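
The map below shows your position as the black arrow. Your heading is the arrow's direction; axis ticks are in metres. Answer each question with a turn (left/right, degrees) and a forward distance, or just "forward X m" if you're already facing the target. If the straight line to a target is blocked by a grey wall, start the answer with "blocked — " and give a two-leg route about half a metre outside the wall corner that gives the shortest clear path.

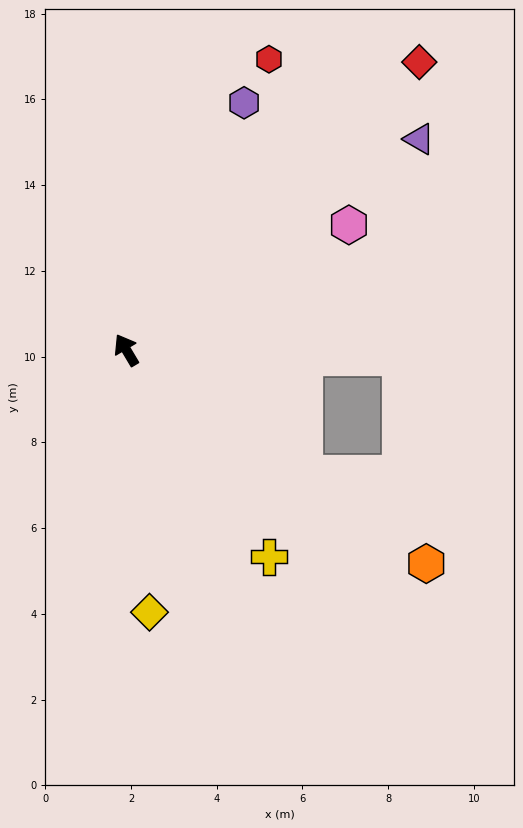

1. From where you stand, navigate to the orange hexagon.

turn right 156°, forward 8.6 m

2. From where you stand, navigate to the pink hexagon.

turn right 91°, forward 6.0 m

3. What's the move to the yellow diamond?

turn left 154°, forward 6.1 m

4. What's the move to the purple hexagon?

turn right 56°, forward 6.4 m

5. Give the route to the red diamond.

turn right 76°, forward 9.6 m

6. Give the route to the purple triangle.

turn right 85°, forward 8.4 m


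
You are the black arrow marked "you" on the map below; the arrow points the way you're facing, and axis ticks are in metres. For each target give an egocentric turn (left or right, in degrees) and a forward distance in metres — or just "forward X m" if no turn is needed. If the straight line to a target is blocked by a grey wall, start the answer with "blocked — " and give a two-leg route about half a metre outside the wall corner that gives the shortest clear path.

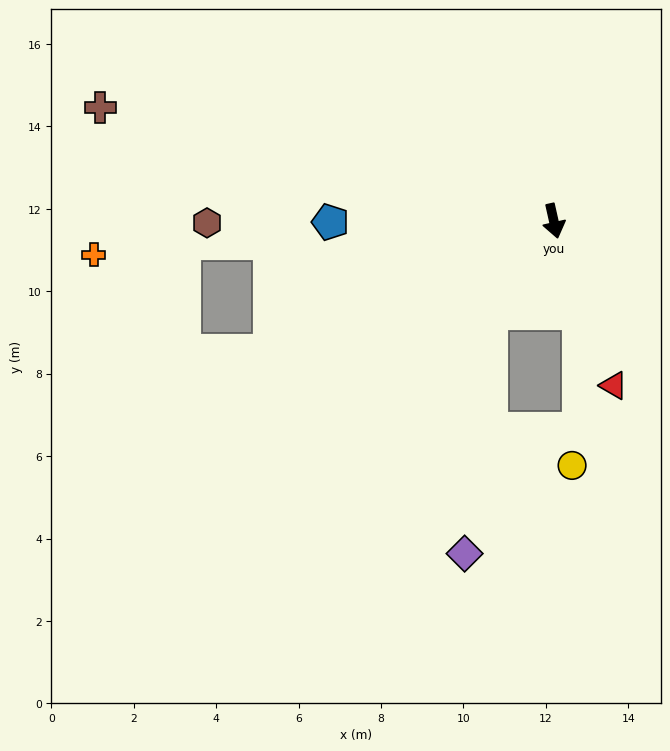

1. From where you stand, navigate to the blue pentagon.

turn right 102°, forward 5.4 m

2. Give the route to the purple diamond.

blocked — turn right 47°, forward 2.7 m, then turn left 28°, forward 5.9 m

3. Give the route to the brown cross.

turn right 117°, forward 11.3 m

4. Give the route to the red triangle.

turn left 7°, forward 4.2 m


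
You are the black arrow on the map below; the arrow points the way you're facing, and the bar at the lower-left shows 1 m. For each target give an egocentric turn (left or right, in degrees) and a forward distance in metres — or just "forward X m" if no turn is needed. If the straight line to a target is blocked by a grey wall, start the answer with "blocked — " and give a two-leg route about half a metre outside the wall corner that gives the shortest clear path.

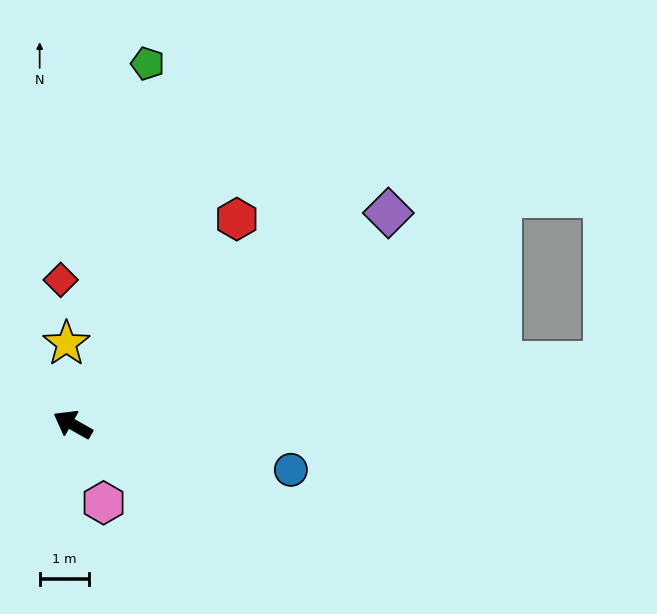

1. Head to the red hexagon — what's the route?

turn right 99°, forward 5.3 m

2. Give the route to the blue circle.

turn right 162°, forward 4.5 m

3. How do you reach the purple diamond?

turn right 117°, forward 7.7 m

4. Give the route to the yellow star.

turn right 56°, forward 1.7 m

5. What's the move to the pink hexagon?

turn left 141°, forward 1.7 m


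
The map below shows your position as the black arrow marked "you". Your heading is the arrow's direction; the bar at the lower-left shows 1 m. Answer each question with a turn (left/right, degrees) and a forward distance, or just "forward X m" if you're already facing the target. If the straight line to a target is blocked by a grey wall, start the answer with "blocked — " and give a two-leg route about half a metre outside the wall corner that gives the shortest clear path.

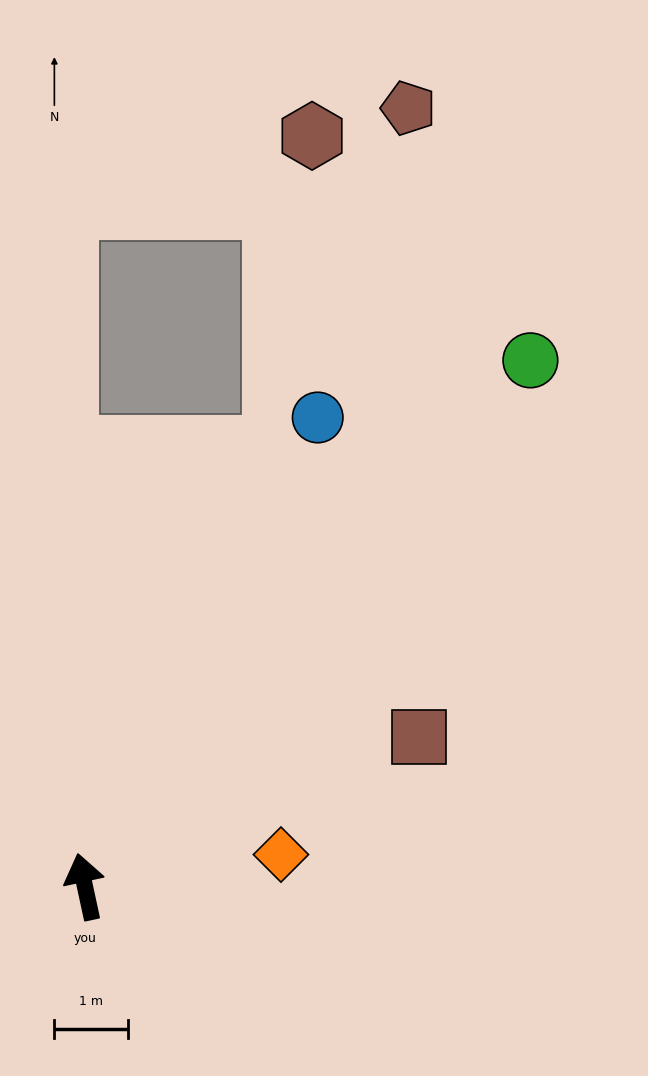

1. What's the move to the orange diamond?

turn right 93°, forward 2.7 m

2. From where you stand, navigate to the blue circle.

turn right 39°, forward 7.1 m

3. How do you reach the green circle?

turn right 52°, forward 9.3 m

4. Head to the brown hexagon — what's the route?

blocked — turn right 35°, forward 6.5 m, then turn left 16°, forward 4.2 m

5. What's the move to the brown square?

turn right 78°, forward 4.9 m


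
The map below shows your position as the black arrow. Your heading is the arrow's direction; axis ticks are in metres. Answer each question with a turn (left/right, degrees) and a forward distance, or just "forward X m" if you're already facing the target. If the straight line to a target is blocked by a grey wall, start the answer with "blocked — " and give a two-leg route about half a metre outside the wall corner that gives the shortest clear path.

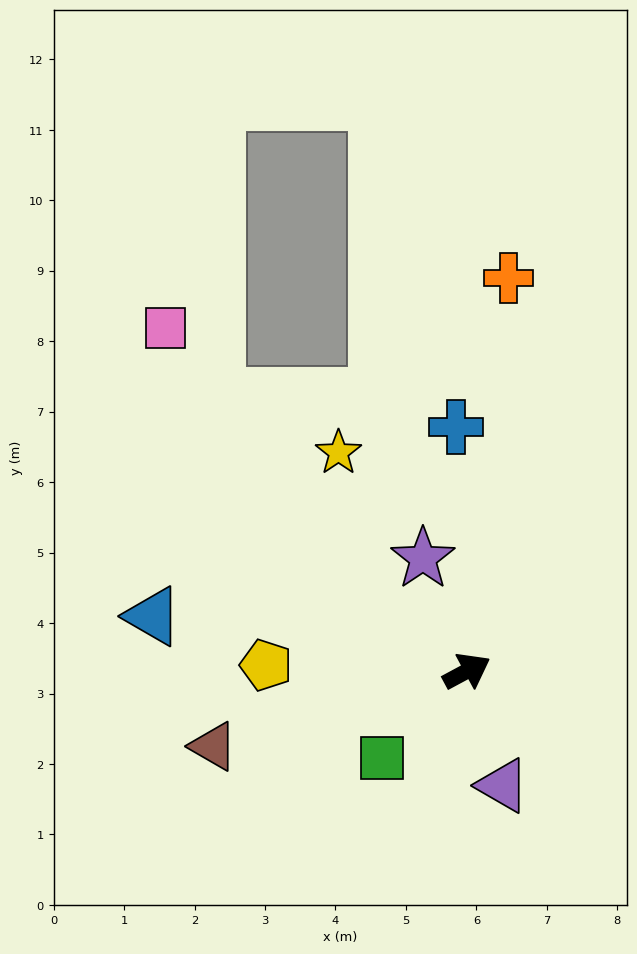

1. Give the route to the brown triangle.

turn left 168°, forward 3.8 m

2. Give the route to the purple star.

turn left 83°, forward 1.7 m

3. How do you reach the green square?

turn right 163°, forward 1.7 m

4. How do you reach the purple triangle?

turn right 101°, forward 1.7 m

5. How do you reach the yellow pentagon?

turn left 150°, forward 2.9 m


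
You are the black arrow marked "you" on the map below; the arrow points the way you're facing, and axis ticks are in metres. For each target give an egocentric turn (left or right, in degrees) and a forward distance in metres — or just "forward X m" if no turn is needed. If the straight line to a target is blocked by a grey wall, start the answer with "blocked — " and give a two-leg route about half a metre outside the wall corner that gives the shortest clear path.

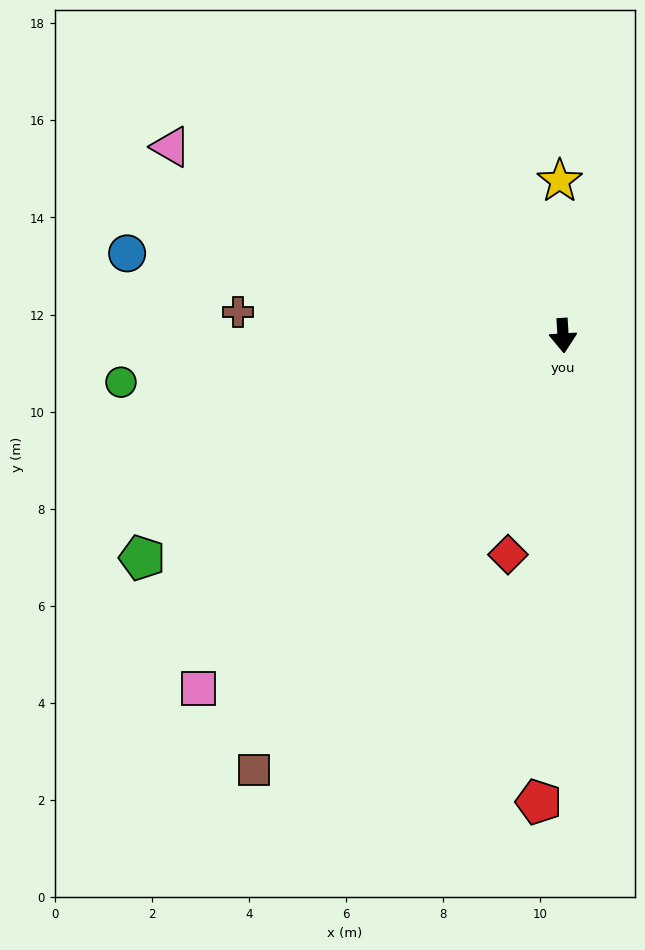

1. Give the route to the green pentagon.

turn right 66°, forward 9.8 m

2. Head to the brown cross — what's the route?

turn right 98°, forward 6.7 m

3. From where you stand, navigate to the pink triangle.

turn right 119°, forward 9.0 m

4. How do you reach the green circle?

turn right 87°, forward 9.2 m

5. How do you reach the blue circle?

turn right 104°, forward 9.1 m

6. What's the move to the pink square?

turn right 49°, forward 10.4 m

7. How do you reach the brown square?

turn right 39°, forward 11.0 m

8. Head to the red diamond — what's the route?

turn right 18°, forward 4.7 m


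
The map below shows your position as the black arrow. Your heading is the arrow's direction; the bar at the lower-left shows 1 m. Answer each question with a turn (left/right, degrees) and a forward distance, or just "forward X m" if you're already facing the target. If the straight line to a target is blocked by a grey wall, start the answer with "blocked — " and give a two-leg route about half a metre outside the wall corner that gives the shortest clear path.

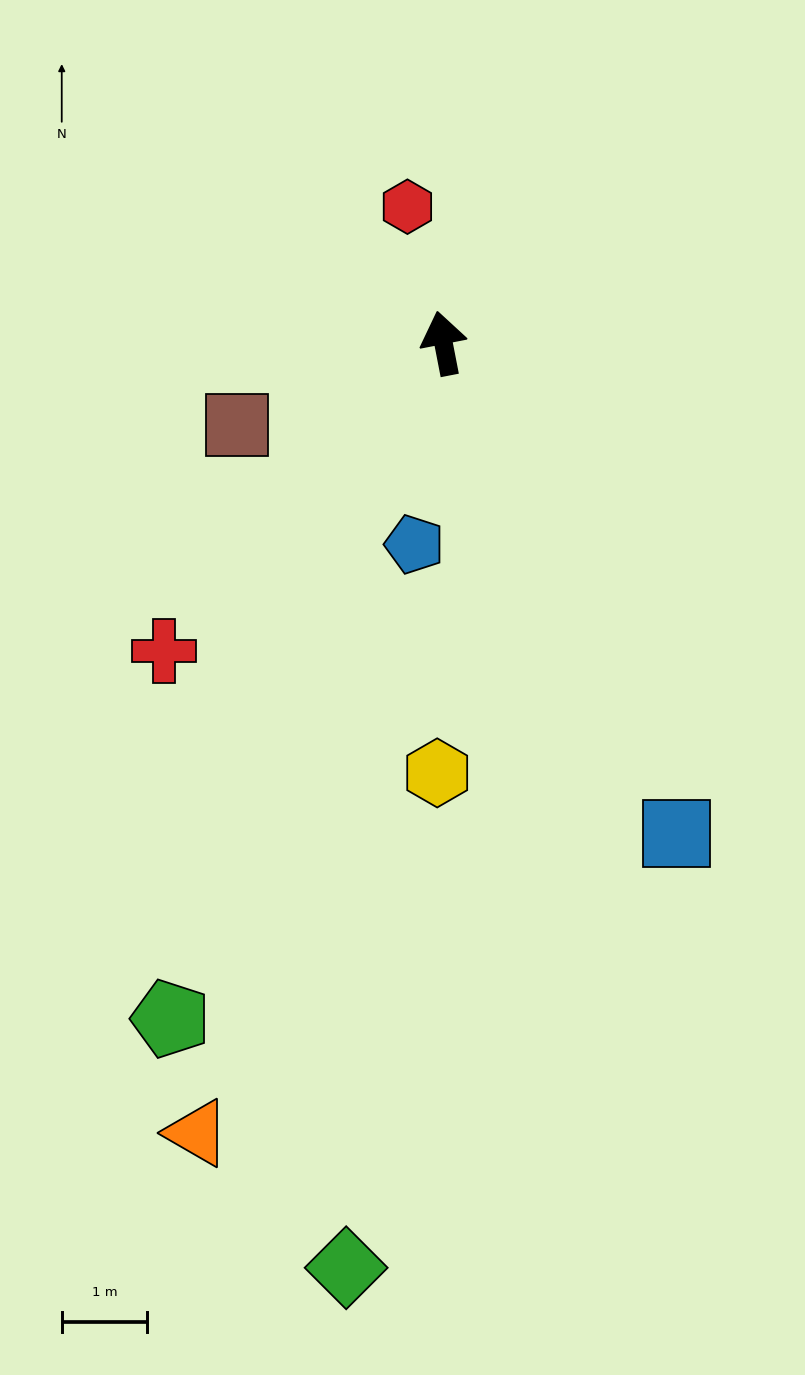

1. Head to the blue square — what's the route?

turn right 166°, forward 6.4 m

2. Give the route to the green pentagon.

turn left 147°, forward 8.6 m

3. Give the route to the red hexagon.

turn left 4°, forward 1.7 m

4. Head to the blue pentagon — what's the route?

turn left 161°, forward 2.4 m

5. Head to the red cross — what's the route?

turn left 127°, forward 4.9 m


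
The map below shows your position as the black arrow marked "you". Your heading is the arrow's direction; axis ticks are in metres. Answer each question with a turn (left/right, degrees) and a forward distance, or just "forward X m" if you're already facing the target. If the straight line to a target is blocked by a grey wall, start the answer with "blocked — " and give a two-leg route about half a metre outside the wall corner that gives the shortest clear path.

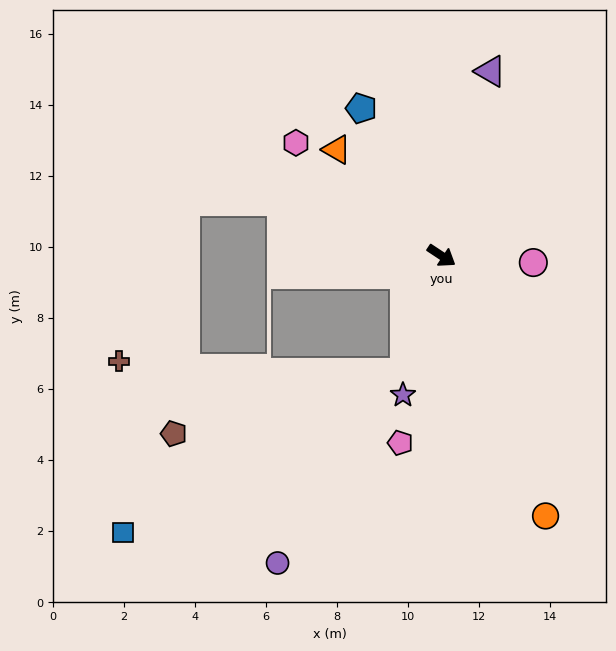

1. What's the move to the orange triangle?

turn left 168°, forward 4.2 m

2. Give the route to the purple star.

turn right 72°, forward 4.1 m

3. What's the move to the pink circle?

turn left 29°, forward 2.6 m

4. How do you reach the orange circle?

turn right 35°, forward 7.9 m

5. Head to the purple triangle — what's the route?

turn left 109°, forward 5.4 m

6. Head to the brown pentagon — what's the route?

blocked — turn right 74°, forward 3.5 m, then turn right 58°, forward 6.7 m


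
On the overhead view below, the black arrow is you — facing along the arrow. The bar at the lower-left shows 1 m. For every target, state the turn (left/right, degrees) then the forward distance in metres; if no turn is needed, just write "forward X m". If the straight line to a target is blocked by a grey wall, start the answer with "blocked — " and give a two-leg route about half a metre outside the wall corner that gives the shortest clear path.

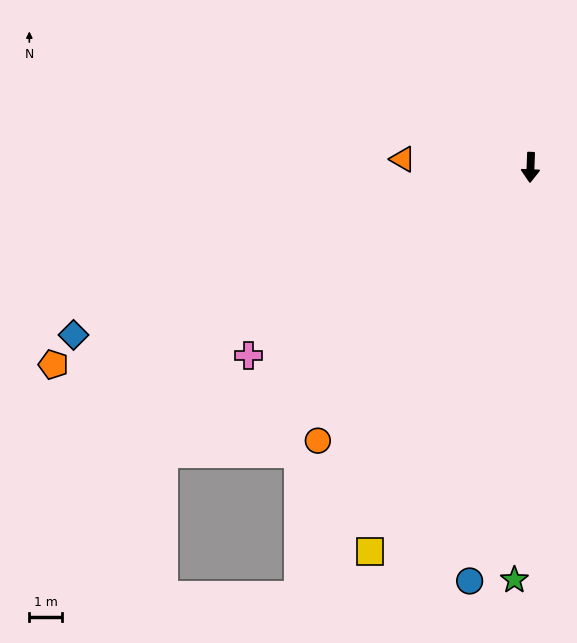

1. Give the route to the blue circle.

turn right 6°, forward 12.9 m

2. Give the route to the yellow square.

turn right 21°, forward 12.9 m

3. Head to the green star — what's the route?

forward 12.8 m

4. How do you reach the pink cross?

turn right 54°, forward 10.5 m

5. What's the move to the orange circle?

turn right 36°, forward 10.7 m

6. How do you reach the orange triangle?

turn right 92°, forward 4.0 m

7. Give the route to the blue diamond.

turn right 68°, forward 15.1 m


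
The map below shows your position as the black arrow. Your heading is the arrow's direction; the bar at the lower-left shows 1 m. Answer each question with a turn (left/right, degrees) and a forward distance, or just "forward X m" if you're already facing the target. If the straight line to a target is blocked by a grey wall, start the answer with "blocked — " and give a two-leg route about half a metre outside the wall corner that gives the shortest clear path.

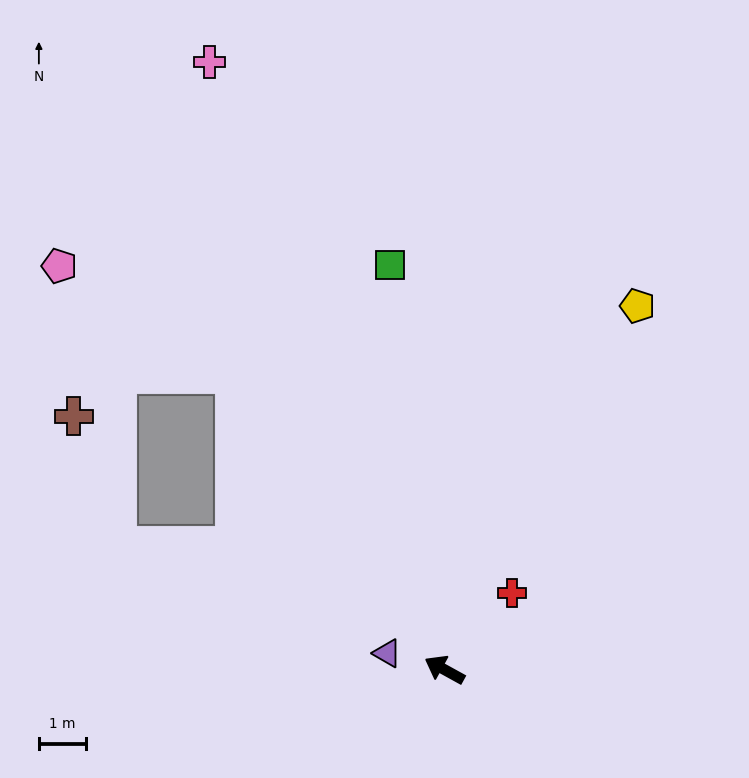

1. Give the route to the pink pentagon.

blocked — turn right 26°, forward 7.8 m, then turn left 23°, forward 4.4 m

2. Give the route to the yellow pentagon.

turn right 89°, forward 8.8 m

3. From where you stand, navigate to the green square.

turn right 53°, forward 8.8 m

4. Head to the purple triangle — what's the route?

turn left 13°, forward 1.3 m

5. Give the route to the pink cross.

turn right 40°, forward 14.0 m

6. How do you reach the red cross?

turn right 102°, forward 2.2 m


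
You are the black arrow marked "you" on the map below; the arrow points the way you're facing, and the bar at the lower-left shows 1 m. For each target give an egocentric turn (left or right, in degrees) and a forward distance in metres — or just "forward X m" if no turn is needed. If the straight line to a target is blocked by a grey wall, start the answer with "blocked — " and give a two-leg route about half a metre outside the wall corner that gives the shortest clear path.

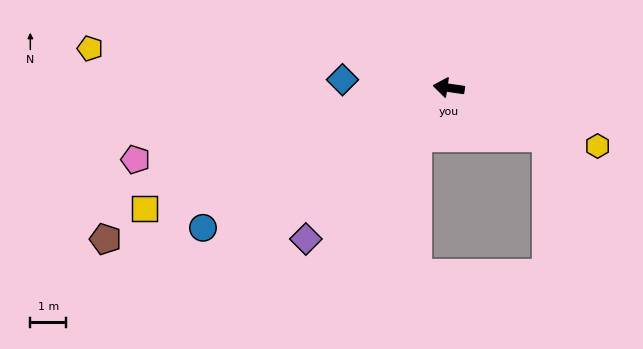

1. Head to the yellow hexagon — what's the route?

turn left 167°, forward 4.5 m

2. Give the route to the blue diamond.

turn left 4°, forward 3.0 m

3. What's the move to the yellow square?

turn left 30°, forward 9.1 m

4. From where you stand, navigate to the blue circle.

turn left 38°, forward 7.9 m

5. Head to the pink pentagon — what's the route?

turn left 21°, forward 9.0 m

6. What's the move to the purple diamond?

turn left 55°, forward 5.8 m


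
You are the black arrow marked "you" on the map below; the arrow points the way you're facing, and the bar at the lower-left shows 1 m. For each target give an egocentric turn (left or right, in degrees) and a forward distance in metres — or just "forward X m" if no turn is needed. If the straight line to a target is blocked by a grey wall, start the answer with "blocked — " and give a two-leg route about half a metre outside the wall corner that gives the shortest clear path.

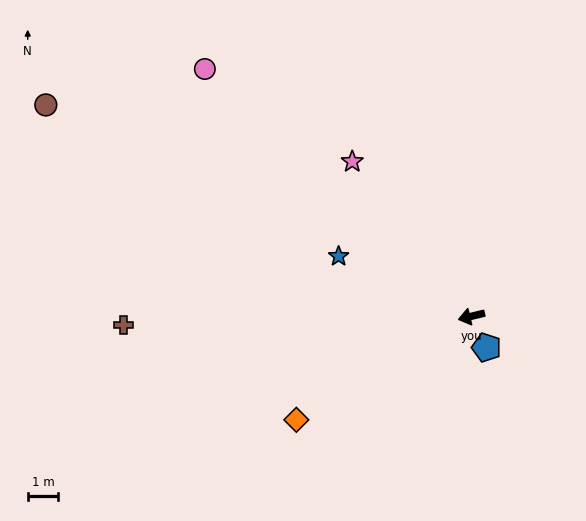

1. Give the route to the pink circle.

turn right 56°, forward 11.9 m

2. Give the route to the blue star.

turn right 38°, forward 4.8 m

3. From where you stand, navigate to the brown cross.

turn right 12°, forward 11.4 m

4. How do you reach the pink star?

turn right 66°, forward 6.4 m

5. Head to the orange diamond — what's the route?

turn left 17°, forward 6.7 m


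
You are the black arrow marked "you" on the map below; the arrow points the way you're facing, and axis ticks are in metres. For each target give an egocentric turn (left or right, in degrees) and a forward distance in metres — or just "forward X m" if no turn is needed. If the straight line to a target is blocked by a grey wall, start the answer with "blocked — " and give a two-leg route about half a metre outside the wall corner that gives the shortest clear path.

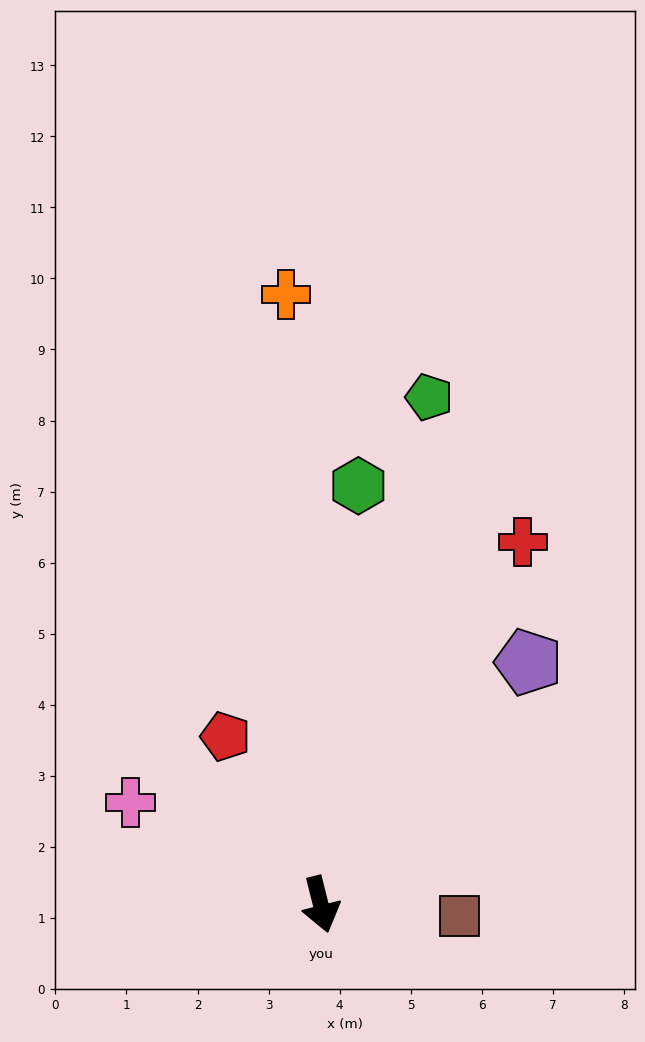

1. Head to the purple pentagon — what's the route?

turn left 125°, forward 4.5 m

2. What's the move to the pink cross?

turn right 132°, forward 3.0 m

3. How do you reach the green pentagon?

turn left 154°, forward 7.3 m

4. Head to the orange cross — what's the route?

turn left 169°, forward 8.6 m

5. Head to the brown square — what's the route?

turn left 71°, forward 2.0 m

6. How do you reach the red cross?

turn left 137°, forward 5.8 m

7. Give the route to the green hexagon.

turn left 161°, forward 5.9 m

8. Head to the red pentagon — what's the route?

turn right 165°, forward 2.7 m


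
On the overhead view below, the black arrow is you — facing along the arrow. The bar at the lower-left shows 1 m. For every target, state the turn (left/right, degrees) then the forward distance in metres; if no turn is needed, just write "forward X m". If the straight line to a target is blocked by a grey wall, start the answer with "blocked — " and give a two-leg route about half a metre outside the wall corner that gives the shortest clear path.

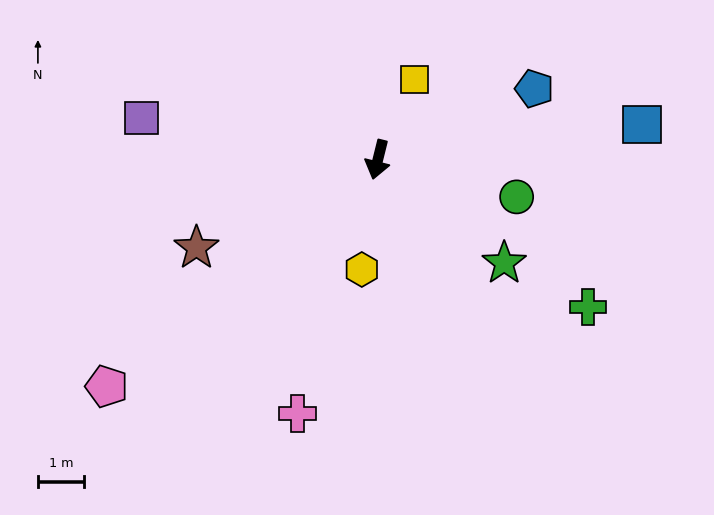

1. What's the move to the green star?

turn left 65°, forward 3.5 m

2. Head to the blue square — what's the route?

turn left 111°, forward 5.8 m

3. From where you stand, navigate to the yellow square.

turn left 169°, forward 1.9 m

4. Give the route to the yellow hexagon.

turn left 6°, forward 2.4 m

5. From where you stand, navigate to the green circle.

turn left 89°, forward 3.1 m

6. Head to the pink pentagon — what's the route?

turn right 36°, forward 7.6 m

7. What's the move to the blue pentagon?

turn left 128°, forward 3.7 m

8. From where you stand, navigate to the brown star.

turn right 50°, forward 4.4 m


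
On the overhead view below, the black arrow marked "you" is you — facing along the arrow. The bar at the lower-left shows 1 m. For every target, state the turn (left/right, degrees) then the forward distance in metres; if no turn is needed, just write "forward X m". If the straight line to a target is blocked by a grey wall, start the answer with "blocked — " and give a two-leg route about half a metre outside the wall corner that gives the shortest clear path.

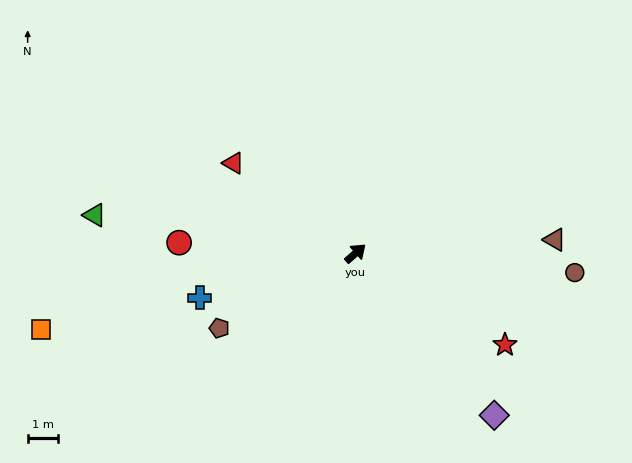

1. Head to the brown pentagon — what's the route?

turn left 167°, forward 5.0 m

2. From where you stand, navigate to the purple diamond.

turn right 91°, forward 6.9 m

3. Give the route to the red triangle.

turn left 102°, forward 4.9 m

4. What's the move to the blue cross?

turn left 155°, forward 5.3 m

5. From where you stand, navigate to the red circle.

turn left 135°, forward 5.7 m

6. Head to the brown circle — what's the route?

turn right 46°, forward 7.1 m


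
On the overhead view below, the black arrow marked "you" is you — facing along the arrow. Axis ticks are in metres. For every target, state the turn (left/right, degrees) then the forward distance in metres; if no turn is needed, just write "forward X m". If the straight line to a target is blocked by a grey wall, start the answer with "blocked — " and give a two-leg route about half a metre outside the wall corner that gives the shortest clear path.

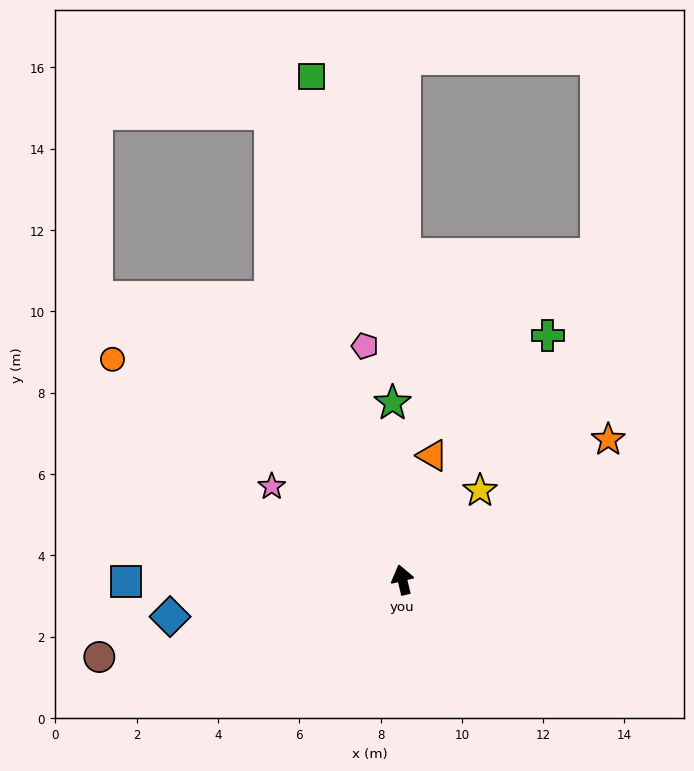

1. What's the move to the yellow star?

turn right 55°, forward 2.9 m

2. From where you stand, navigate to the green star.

turn right 10°, forward 4.4 m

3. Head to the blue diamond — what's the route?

turn left 86°, forward 5.8 m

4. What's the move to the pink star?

turn left 41°, forward 3.9 m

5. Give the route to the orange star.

turn right 69°, forward 6.1 m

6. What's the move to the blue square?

turn left 77°, forward 6.8 m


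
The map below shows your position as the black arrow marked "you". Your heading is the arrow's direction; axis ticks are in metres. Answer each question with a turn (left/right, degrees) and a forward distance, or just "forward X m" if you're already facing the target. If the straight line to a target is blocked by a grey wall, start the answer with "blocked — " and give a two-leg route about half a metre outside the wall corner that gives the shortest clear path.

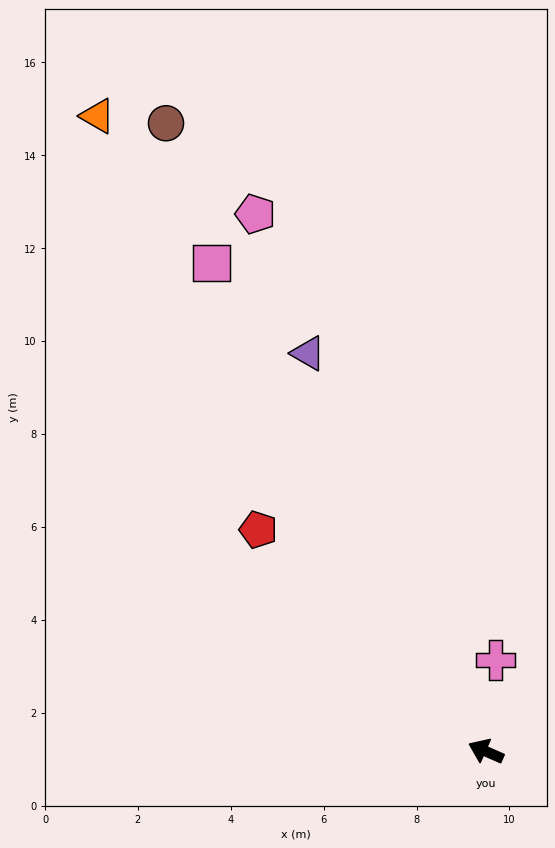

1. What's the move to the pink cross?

turn right 72°, forward 2.0 m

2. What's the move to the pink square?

turn right 37°, forward 12.1 m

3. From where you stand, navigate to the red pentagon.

turn right 20°, forward 6.8 m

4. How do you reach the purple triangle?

turn right 42°, forward 9.4 m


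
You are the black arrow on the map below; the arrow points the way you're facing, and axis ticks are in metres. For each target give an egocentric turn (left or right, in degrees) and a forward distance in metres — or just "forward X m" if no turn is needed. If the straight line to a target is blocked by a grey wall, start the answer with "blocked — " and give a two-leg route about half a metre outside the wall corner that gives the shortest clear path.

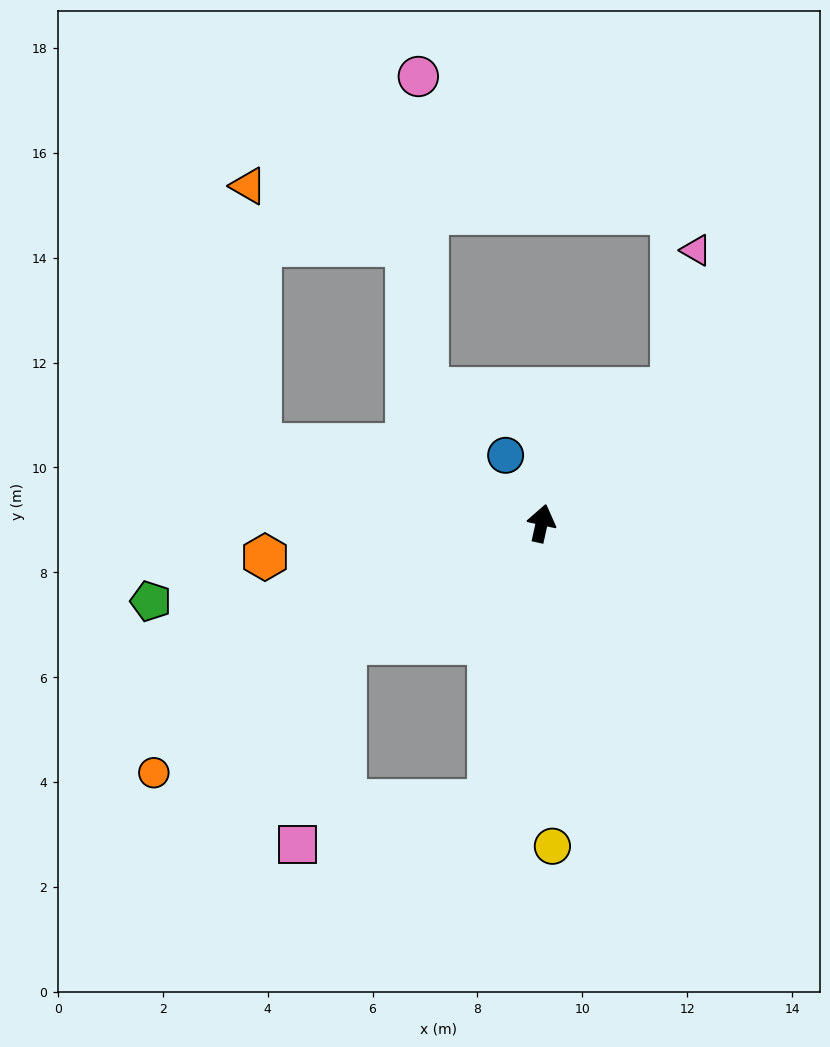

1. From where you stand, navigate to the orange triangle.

blocked — turn left 87°, forward 5.6 m, then turn right 72°, forward 4.9 m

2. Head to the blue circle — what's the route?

turn left 40°, forward 1.5 m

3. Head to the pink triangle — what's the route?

blocked — turn right 32°, forward 3.6 m, then turn left 35°, forward 2.7 m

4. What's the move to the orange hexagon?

turn left 109°, forward 5.3 m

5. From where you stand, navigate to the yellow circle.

turn right 166°, forward 6.2 m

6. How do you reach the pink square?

blocked — turn left 134°, forward 4.4 m, then turn left 46°, forward 4.0 m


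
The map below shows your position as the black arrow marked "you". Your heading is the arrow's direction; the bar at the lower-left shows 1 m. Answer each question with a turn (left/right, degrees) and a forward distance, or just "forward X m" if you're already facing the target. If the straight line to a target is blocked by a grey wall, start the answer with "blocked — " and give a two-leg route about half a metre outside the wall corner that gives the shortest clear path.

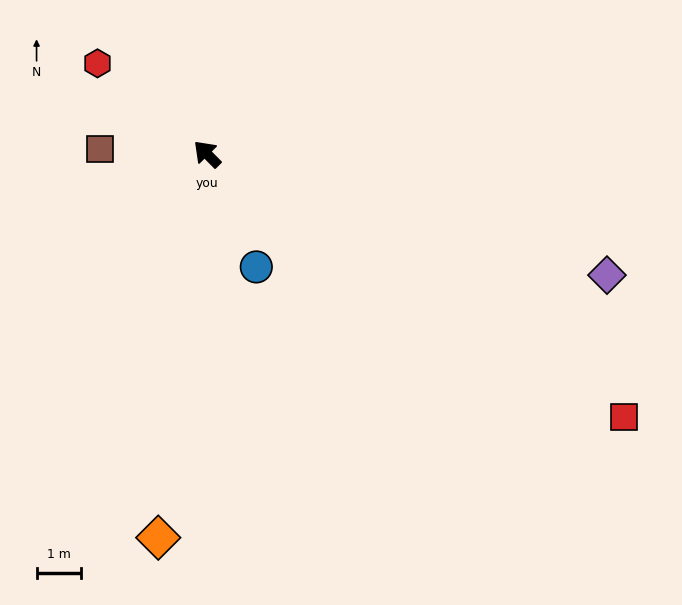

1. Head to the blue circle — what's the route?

turn left 159°, forward 2.8 m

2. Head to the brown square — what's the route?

turn left 43°, forward 2.4 m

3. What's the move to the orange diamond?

turn left 128°, forward 8.7 m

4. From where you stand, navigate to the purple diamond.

turn right 152°, forward 9.4 m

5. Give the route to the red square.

turn right 167°, forward 11.1 m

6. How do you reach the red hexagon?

turn left 6°, forward 3.2 m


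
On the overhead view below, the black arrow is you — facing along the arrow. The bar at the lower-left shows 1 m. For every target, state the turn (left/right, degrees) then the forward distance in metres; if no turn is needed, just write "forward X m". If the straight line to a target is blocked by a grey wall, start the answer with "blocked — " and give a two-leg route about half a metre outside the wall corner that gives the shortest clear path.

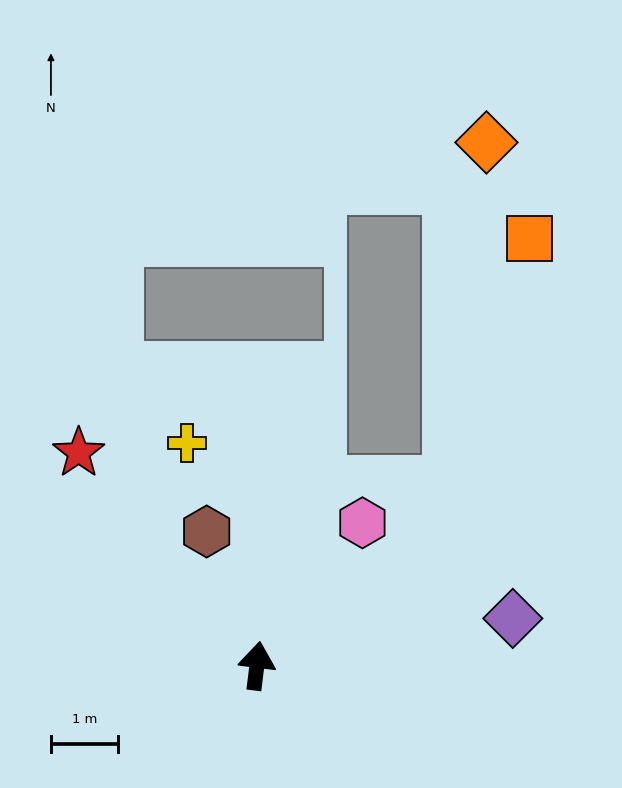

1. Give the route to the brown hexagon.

turn left 28°, forward 2.1 m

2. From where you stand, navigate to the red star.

turn left 47°, forward 4.1 m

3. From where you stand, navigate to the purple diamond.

turn right 72°, forward 3.9 m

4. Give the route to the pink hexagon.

turn right 29°, forward 2.6 m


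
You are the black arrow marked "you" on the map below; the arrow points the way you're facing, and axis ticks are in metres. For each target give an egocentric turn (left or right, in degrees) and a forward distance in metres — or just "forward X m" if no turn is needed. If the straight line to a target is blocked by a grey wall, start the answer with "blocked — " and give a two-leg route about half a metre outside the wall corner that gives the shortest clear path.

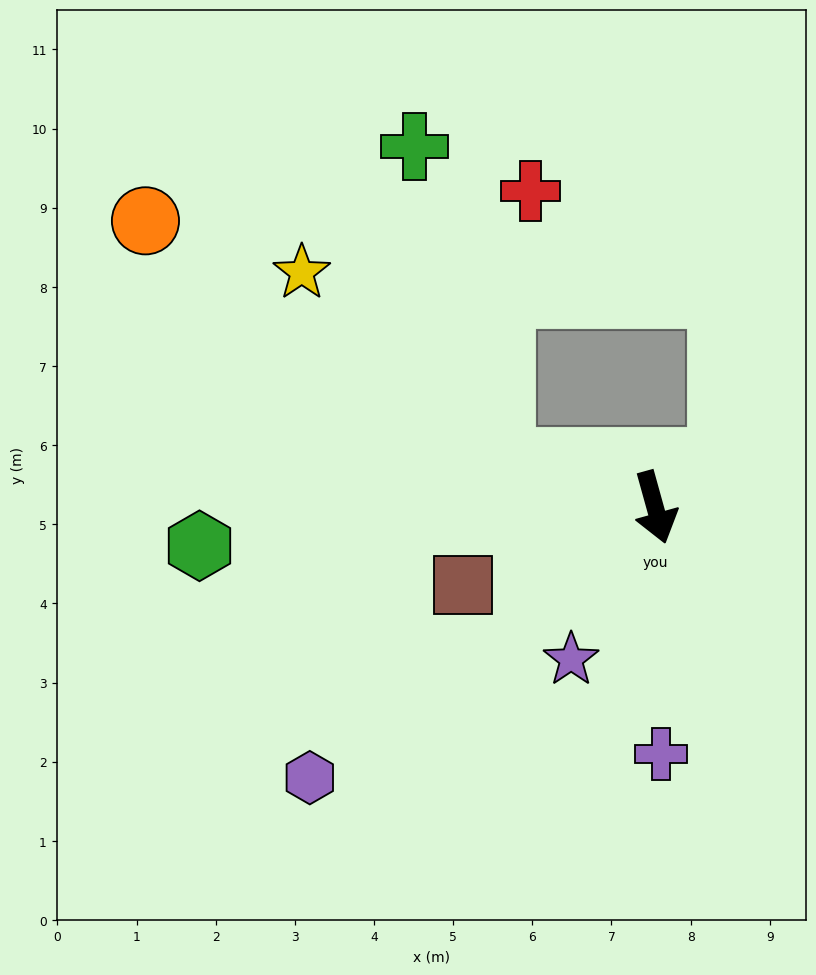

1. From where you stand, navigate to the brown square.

turn right 83°, forward 2.6 m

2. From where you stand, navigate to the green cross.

blocked — turn right 122°, forward 2.0 m, then turn right 58°, forward 4.1 m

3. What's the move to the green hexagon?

turn right 101°, forward 5.8 m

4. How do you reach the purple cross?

turn right 14°, forward 3.1 m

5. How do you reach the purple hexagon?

turn right 67°, forward 5.5 m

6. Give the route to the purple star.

turn right 44°, forward 2.2 m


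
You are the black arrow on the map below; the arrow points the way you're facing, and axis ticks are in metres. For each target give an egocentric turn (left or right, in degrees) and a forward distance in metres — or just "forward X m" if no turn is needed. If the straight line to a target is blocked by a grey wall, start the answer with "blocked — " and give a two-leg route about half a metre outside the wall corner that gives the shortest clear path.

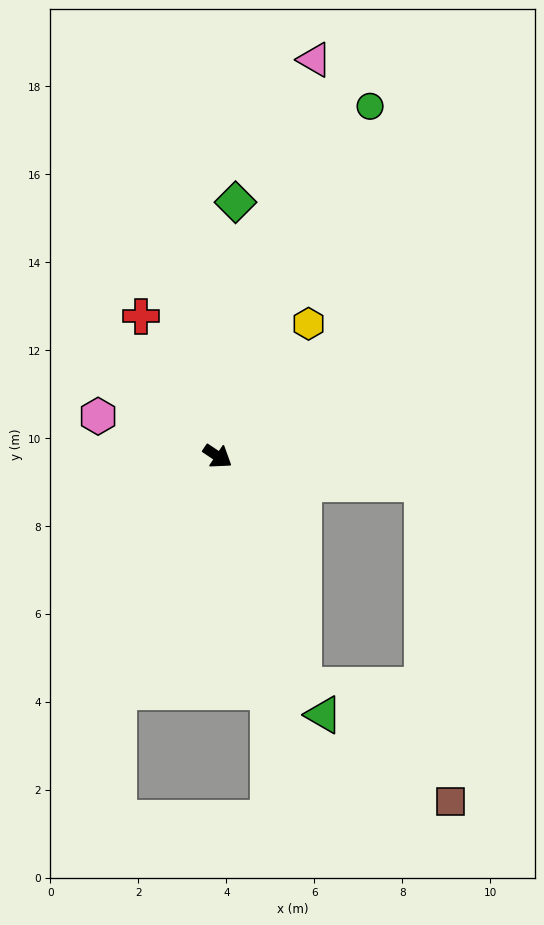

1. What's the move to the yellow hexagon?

turn left 89°, forward 3.7 m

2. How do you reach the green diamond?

turn left 120°, forward 5.8 m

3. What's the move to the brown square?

blocked — turn left 27°, forward 4.7 m, then turn right 78°, forward 7.3 m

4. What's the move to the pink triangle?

turn left 110°, forward 9.3 m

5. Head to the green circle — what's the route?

turn left 100°, forward 8.7 m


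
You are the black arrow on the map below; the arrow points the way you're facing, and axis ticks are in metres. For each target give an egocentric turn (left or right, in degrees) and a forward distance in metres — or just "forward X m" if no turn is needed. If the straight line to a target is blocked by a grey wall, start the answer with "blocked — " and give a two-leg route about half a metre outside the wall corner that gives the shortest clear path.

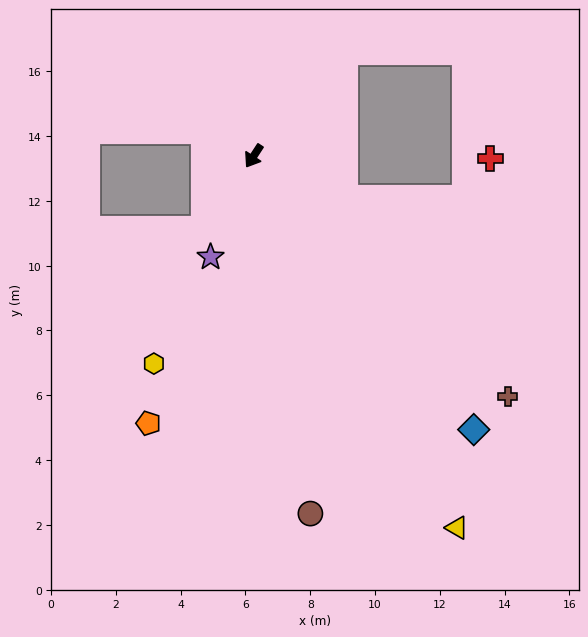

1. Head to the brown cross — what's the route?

turn left 80°, forward 10.8 m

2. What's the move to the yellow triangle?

turn left 62°, forward 13.1 m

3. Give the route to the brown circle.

turn left 42°, forward 11.2 m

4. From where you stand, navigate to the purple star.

turn left 10°, forward 3.4 m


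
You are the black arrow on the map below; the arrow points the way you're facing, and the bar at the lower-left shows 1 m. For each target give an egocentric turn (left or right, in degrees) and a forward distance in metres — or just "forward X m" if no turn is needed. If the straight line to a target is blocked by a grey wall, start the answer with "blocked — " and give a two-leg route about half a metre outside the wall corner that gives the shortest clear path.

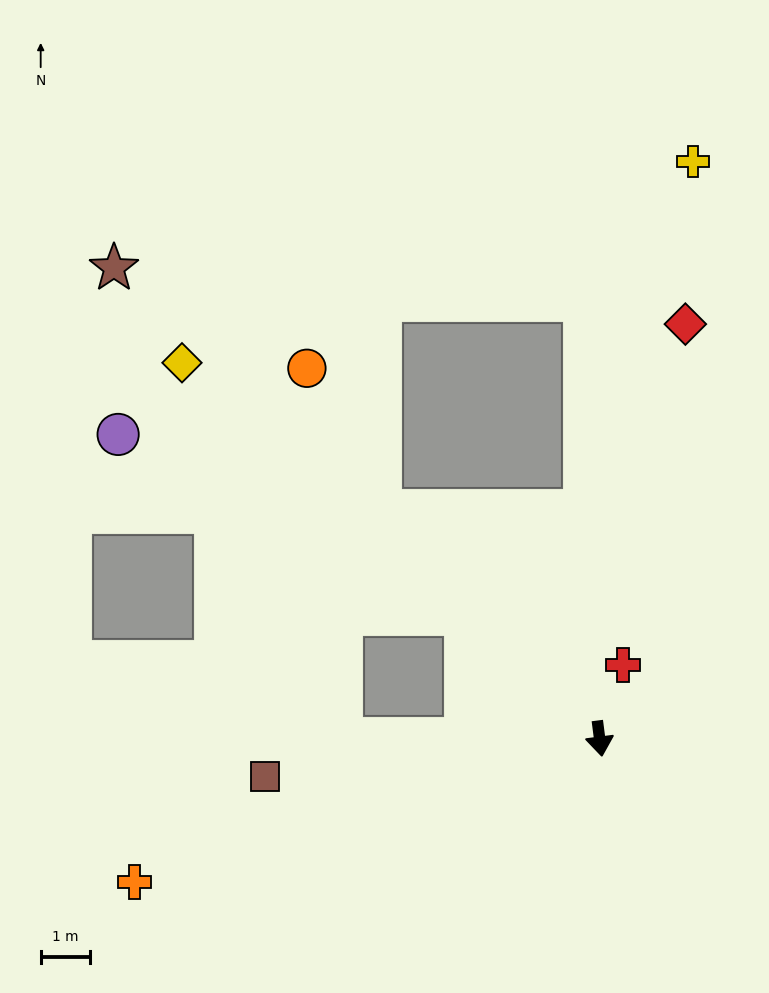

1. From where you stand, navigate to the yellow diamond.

turn right 139°, forward 11.3 m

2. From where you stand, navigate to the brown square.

turn right 91°, forward 6.8 m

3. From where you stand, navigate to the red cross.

turn left 155°, forward 1.6 m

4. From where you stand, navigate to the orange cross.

turn right 80°, forward 9.8 m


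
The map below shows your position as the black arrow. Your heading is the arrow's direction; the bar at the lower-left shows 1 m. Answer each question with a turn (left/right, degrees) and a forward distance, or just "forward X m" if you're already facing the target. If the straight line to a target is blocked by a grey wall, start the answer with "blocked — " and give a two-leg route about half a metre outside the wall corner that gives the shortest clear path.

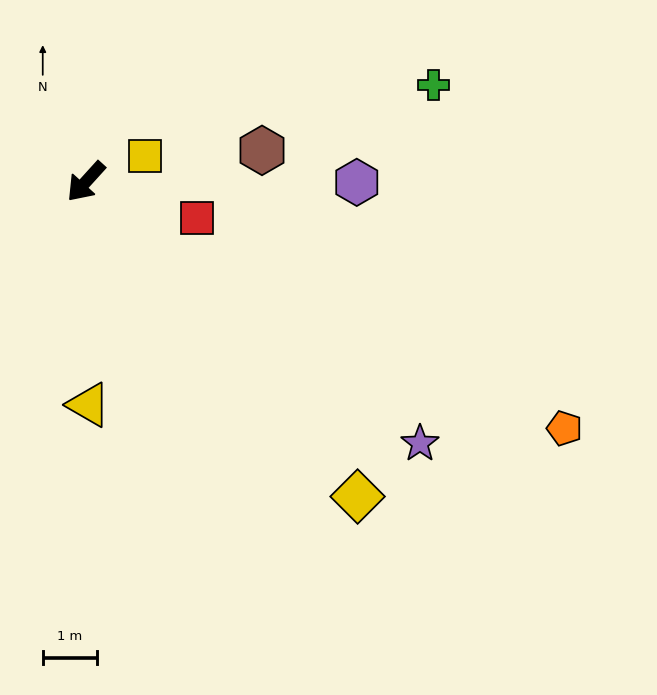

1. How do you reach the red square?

turn left 114°, forward 2.2 m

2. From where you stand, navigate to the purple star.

turn left 94°, forward 7.9 m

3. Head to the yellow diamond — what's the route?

turn left 83°, forward 7.7 m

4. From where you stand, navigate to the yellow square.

turn left 156°, forward 1.2 m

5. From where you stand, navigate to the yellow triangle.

turn left 43°, forward 4.1 m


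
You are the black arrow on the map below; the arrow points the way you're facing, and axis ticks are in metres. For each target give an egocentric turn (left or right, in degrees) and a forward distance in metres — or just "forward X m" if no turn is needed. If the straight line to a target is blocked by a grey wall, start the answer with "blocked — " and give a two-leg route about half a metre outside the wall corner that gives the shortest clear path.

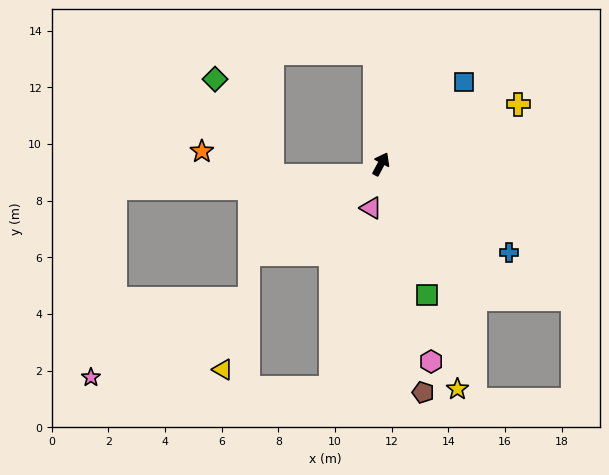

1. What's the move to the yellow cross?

turn right 38°, forward 5.3 m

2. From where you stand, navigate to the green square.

turn right 133°, forward 4.9 m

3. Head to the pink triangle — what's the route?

turn right 165°, forward 1.6 m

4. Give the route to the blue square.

turn right 17°, forward 4.1 m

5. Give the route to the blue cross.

turn right 97°, forward 5.5 m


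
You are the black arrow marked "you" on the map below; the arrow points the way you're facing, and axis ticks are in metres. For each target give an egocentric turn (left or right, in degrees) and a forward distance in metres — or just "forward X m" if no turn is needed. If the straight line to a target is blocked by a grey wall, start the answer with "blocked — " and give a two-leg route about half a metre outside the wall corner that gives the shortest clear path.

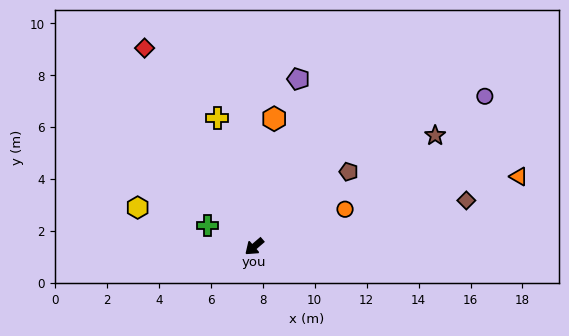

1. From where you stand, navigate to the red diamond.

turn right 102°, forward 8.7 m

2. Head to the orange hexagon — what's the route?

turn right 139°, forward 5.0 m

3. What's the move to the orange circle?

turn left 162°, forward 3.8 m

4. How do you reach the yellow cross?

turn right 115°, forward 5.1 m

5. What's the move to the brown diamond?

turn left 152°, forward 8.4 m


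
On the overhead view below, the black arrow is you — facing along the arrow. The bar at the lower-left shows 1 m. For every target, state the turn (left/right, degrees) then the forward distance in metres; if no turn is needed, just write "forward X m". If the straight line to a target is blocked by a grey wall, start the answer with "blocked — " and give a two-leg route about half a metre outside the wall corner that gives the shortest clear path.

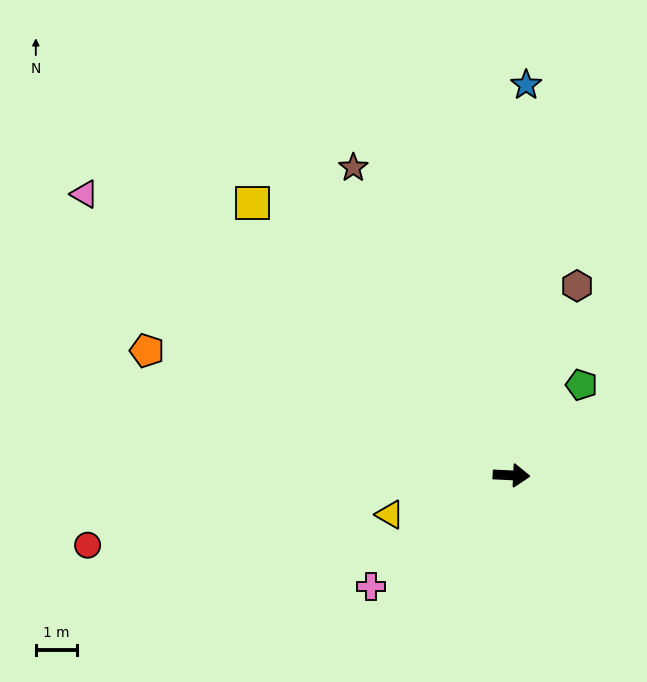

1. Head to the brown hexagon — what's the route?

turn left 74°, forward 4.9 m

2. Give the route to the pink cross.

turn right 139°, forward 4.3 m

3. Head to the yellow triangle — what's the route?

turn right 159°, forward 3.1 m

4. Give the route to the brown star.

turn left 120°, forward 8.4 m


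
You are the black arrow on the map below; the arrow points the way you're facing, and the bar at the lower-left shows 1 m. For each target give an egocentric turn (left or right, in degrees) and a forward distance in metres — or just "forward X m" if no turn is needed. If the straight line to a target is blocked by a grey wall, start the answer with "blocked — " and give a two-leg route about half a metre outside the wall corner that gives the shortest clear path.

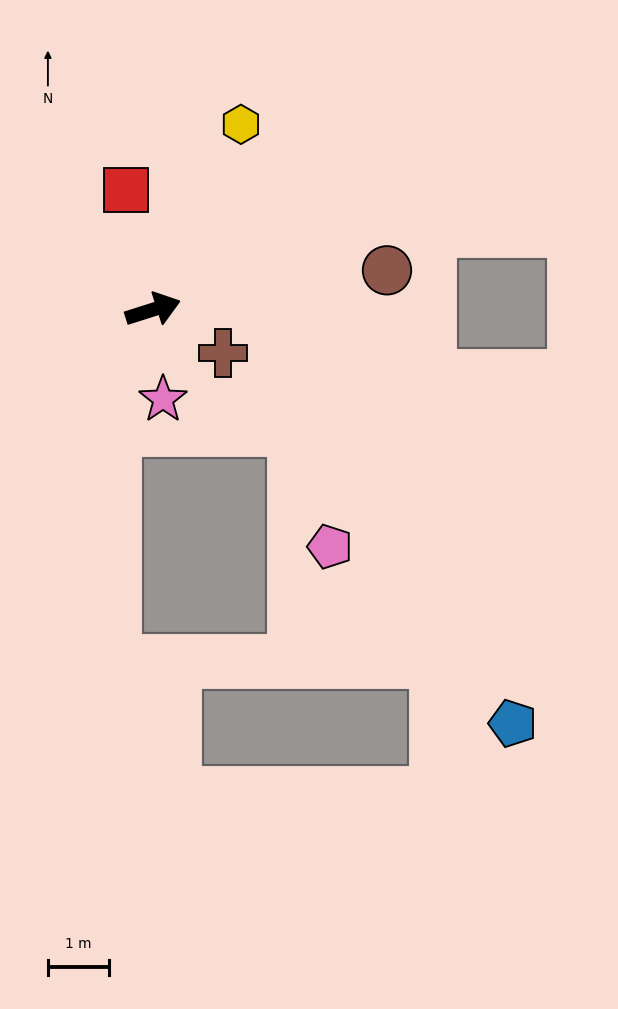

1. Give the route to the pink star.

turn right 101°, forward 1.5 m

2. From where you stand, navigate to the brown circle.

turn right 8°, forward 3.9 m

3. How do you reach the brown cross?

turn right 50°, forward 1.3 m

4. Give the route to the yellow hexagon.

turn left 47°, forward 3.3 m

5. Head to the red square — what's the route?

turn left 85°, forward 2.0 m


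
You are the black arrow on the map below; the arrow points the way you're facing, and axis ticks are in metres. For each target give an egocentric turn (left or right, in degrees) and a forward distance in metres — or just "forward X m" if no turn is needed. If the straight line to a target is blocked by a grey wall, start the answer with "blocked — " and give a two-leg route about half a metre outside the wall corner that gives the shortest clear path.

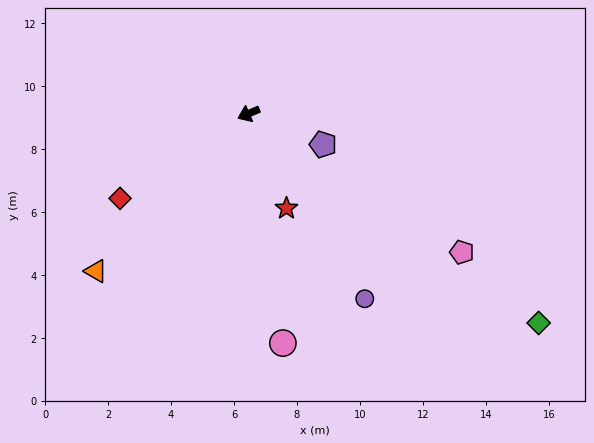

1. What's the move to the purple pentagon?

turn left 134°, forward 2.6 m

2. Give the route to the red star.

turn left 89°, forward 3.2 m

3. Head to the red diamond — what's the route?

turn left 10°, forward 4.9 m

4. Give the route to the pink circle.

turn left 75°, forward 7.4 m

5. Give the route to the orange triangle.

turn left 23°, forward 7.0 m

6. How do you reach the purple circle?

turn left 99°, forward 6.9 m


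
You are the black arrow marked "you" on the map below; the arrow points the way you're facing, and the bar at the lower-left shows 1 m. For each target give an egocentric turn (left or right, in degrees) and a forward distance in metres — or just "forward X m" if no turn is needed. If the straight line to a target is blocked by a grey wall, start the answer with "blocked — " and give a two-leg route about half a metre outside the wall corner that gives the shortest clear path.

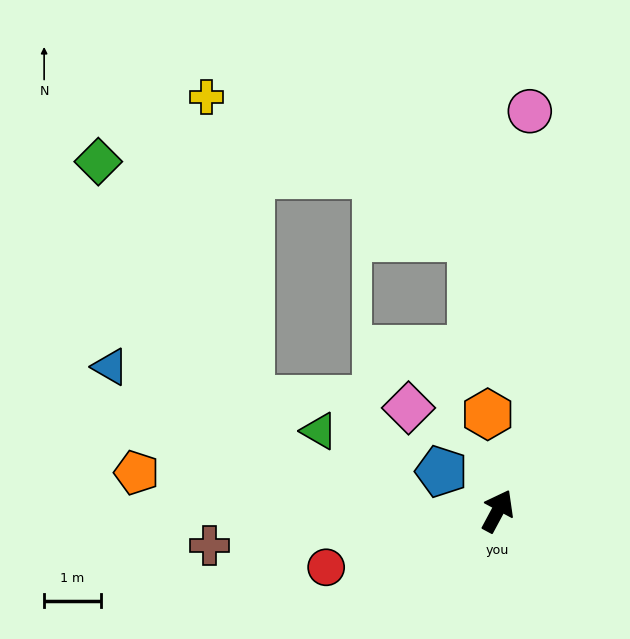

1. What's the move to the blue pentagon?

turn left 83°, forward 1.2 m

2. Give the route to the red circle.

turn left 136°, forward 3.2 m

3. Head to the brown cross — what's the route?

turn left 125°, forward 5.1 m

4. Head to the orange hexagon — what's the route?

turn left 34°, forward 1.7 m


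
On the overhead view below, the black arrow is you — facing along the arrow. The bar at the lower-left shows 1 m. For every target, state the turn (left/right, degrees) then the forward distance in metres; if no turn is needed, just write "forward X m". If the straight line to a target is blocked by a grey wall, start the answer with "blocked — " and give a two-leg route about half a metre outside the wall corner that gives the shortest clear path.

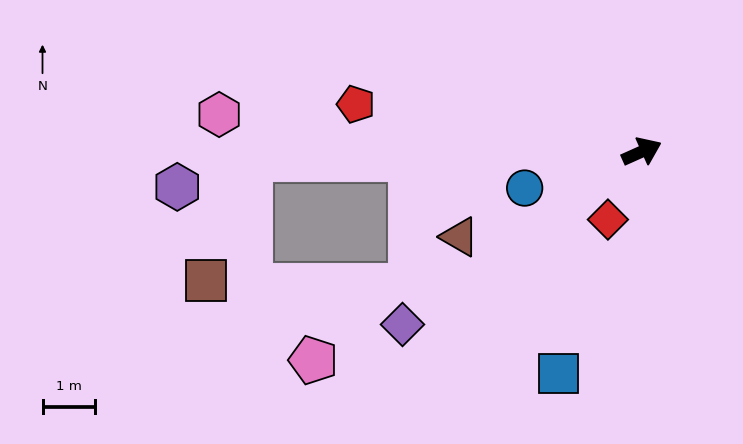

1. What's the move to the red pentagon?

turn left 146°, forward 5.5 m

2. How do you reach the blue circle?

turn left 173°, forward 2.3 m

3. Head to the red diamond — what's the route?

turn right 141°, forward 1.4 m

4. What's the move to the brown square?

blocked — turn left 157°, forward 7.4 m, then turn left 69°, forward 2.4 m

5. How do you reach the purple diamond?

turn right 168°, forward 5.6 m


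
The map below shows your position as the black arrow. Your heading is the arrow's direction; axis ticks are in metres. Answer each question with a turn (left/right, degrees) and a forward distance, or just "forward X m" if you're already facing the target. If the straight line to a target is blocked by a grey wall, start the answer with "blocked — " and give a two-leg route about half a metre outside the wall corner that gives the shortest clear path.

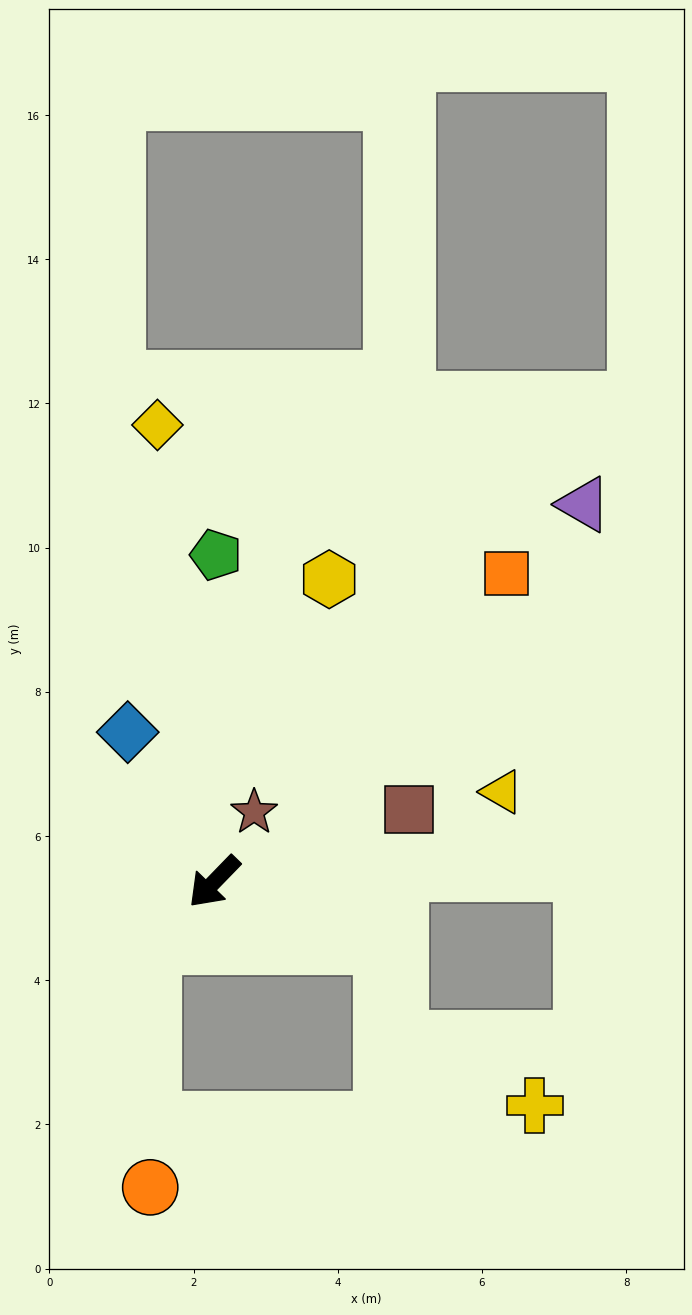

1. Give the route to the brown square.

turn left 155°, forward 2.9 m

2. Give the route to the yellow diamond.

turn right 129°, forward 6.4 m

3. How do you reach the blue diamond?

turn right 106°, forward 2.4 m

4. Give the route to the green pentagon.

turn right 136°, forward 4.5 m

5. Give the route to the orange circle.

blocked — forward 1.2 m, then turn left 44°, forward 3.4 m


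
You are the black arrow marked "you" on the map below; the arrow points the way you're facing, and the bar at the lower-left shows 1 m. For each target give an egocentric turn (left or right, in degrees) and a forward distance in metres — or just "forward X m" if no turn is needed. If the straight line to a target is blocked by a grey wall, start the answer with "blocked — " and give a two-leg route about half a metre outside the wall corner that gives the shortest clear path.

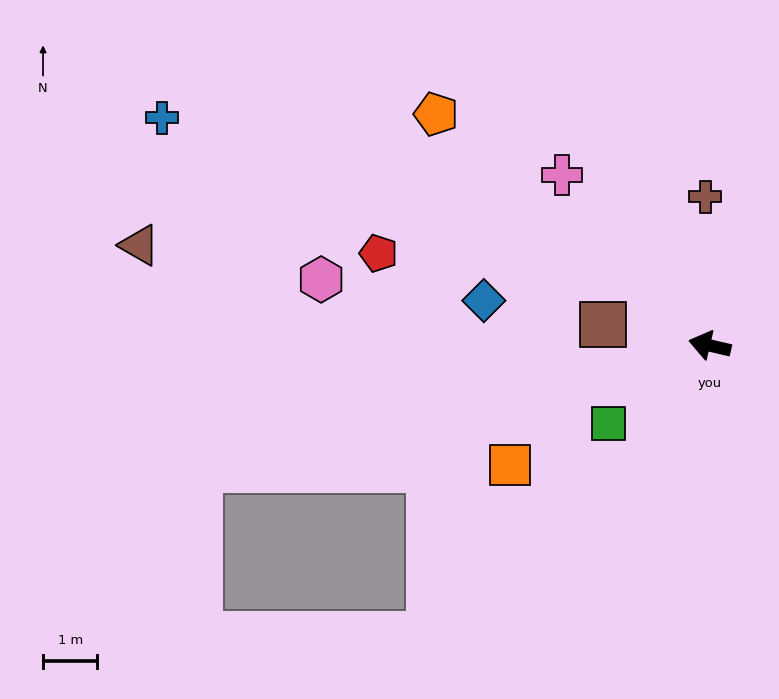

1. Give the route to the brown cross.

turn right 75°, forward 2.7 m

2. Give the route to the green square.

turn left 51°, forward 2.3 m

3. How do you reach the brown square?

turn left 2°, forward 2.0 m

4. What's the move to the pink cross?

turn right 36°, forward 4.1 m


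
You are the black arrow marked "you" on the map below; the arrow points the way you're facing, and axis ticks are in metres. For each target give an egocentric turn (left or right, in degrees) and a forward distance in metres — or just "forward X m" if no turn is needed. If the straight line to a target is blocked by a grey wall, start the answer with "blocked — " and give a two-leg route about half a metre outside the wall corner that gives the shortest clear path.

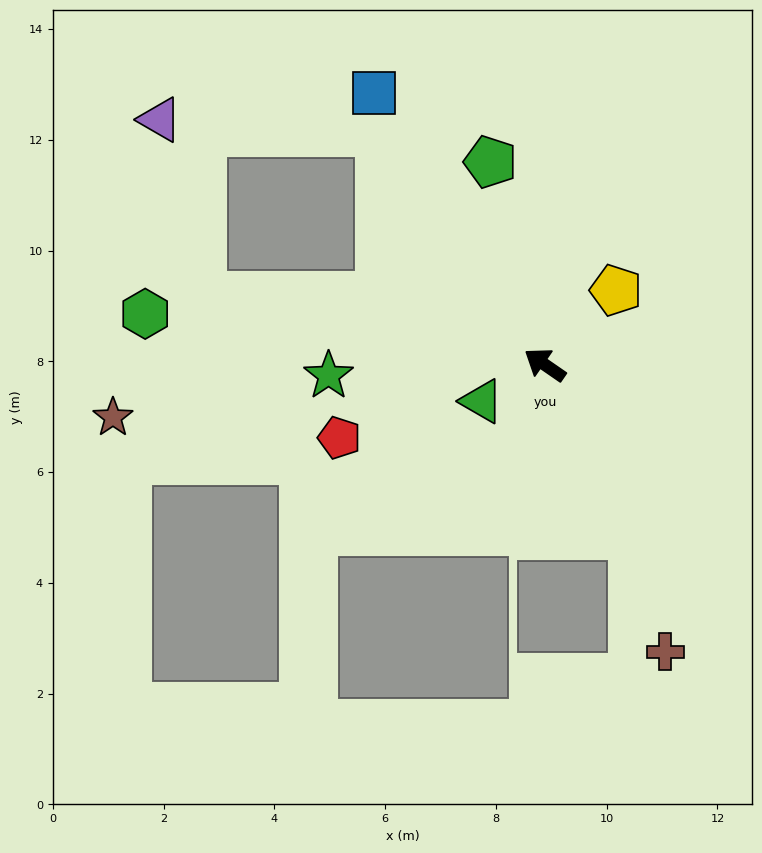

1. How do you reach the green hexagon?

turn left 27°, forward 7.3 m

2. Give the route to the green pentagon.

turn right 40°, forward 3.8 m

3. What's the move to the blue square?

turn right 23°, forward 5.8 m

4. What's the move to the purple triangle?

blocked — turn right 20°, forward 5.1 m, then turn left 51°, forward 4.0 m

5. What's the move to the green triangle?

turn left 65°, forward 1.3 m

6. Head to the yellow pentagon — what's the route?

turn right 99°, forward 1.9 m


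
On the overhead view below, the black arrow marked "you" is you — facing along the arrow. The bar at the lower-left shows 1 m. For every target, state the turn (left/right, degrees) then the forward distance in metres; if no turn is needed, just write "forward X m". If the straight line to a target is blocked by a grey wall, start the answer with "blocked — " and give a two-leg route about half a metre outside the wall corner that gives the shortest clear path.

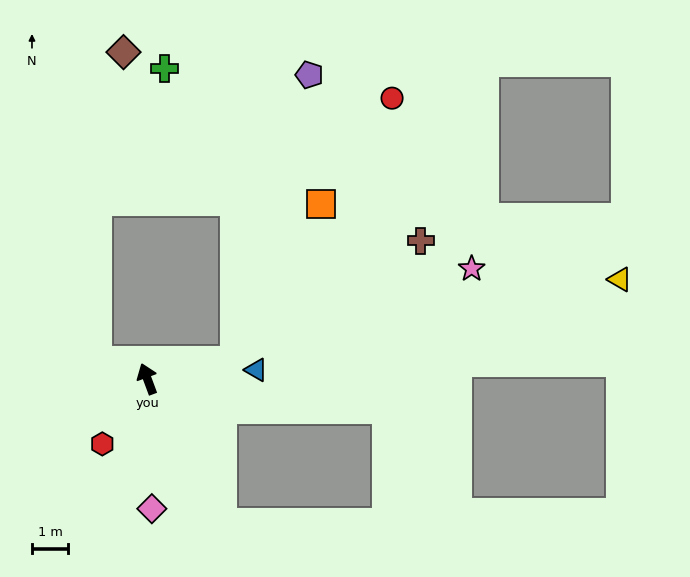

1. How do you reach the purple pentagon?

blocked — turn right 99°, forward 2.5 m, then turn left 64°, forward 8.2 m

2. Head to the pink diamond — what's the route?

turn left 162°, forward 3.6 m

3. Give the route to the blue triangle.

turn right 106°, forward 3.0 m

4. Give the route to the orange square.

blocked — turn right 99°, forward 2.5 m, then turn left 50°, forward 5.0 m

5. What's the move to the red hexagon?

turn left 125°, forward 2.2 m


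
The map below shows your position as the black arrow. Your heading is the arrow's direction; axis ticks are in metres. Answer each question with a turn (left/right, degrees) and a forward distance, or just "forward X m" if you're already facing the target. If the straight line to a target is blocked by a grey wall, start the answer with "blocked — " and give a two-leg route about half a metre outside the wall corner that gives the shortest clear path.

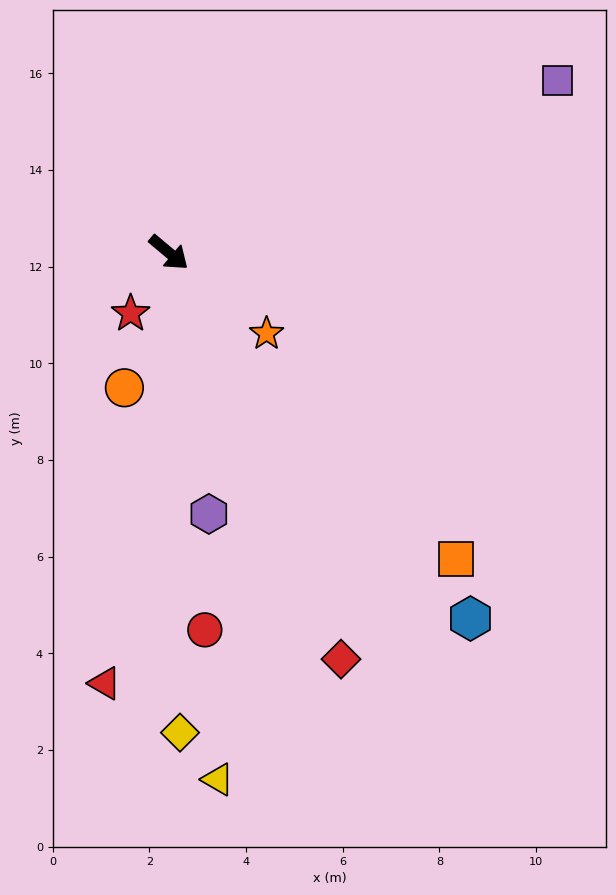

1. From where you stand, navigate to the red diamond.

turn right 27°, forward 9.1 m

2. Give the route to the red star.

turn right 82°, forward 1.5 m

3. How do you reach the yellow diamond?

turn right 49°, forward 9.9 m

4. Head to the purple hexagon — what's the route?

turn right 41°, forward 5.5 m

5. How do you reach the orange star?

forward 2.6 m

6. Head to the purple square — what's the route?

turn left 64°, forward 8.8 m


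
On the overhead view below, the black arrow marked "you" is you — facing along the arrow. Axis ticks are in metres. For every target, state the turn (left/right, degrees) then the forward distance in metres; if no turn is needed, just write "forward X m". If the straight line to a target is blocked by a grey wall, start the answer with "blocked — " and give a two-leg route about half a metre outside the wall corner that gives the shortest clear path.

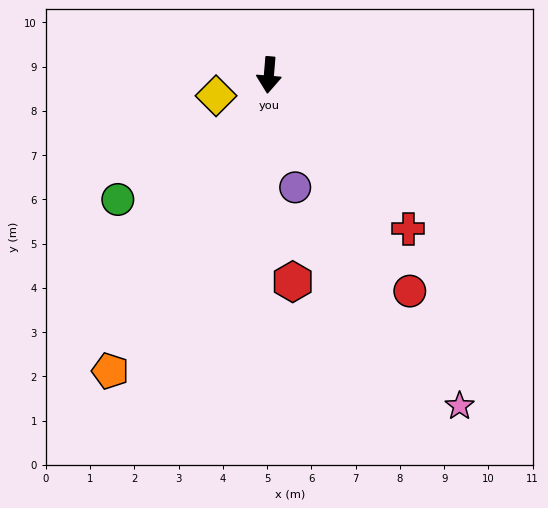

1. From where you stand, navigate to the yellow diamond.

turn right 64°, forward 1.3 m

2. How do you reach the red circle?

turn left 38°, forward 5.8 m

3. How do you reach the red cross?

turn left 47°, forward 4.7 m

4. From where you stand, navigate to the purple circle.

turn left 18°, forward 2.6 m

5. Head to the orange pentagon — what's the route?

turn right 23°, forward 7.6 m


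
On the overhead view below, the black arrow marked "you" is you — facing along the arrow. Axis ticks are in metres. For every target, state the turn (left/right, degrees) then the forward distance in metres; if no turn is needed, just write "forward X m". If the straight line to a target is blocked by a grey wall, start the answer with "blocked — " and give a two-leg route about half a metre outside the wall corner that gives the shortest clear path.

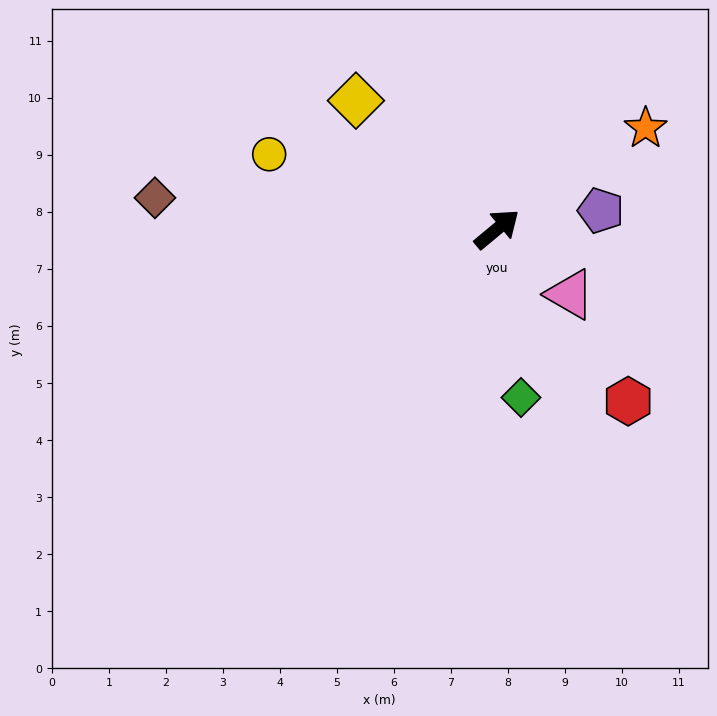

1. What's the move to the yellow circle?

turn left 122°, forward 4.2 m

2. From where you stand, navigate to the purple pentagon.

turn right 30°, forward 1.8 m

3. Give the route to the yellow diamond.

turn left 98°, forward 3.3 m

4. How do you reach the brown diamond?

turn left 135°, forward 6.0 m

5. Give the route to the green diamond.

turn right 122°, forward 3.0 m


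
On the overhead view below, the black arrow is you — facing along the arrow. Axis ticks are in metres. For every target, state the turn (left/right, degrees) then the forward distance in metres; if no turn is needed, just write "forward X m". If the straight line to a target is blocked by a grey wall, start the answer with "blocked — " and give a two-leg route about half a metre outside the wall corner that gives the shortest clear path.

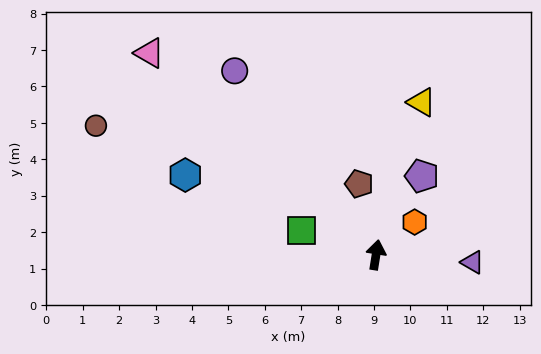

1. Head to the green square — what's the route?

turn left 81°, forward 2.2 m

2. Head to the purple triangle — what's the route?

turn right 85°, forward 2.7 m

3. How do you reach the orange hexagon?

turn right 41°, forward 1.4 m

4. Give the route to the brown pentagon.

turn left 22°, forward 2.0 m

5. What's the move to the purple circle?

turn left 47°, forward 6.4 m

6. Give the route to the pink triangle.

turn left 57°, forward 8.3 m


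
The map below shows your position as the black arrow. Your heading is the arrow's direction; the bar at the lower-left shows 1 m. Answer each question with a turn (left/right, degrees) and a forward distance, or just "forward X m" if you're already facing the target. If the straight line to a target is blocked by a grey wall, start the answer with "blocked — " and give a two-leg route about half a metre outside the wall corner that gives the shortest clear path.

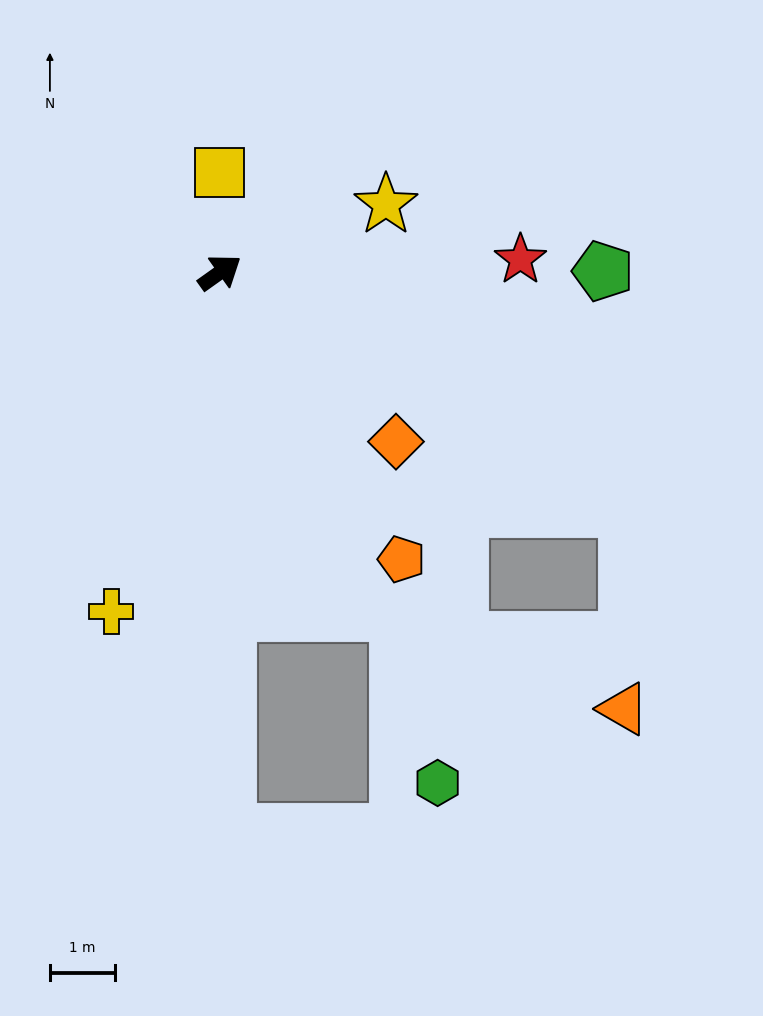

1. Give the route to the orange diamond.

turn right 79°, forward 3.8 m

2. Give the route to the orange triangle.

blocked — turn right 66°, forward 7.2 m, then turn right 60°, forward 3.1 m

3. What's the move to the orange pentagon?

turn right 93°, forward 5.2 m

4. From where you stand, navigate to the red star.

turn right 33°, forward 4.6 m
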